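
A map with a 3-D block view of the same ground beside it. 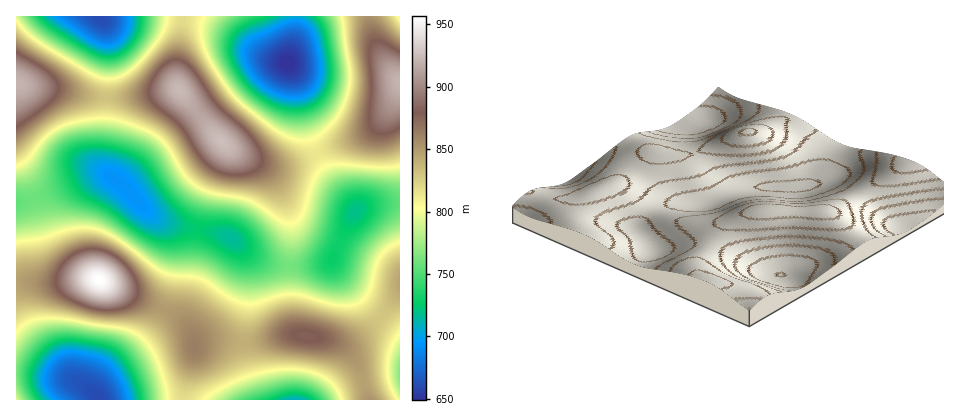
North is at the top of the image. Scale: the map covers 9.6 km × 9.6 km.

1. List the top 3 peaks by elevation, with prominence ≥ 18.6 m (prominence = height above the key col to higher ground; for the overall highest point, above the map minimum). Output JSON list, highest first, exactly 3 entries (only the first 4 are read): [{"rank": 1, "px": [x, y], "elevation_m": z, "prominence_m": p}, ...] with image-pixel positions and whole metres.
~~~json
[{"rank": 1, "px": [100, 280], "elevation_m": 957, "prominence_m": 308}, {"rank": 2, "px": [222, 142], "elevation_m": 926, "prominence_m": 164}, {"rank": 3, "px": [306, 336], "elevation_m": 882, "prominence_m": 41}]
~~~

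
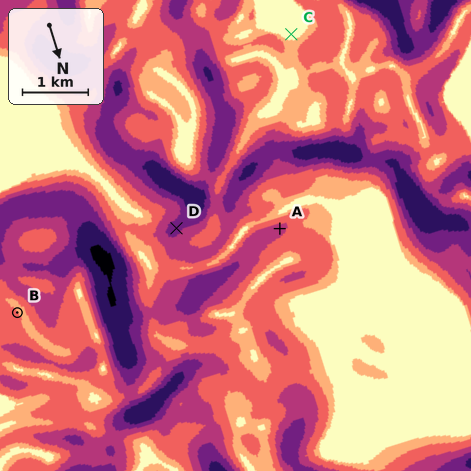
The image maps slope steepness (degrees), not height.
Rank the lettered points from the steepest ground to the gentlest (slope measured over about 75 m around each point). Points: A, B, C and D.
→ D A B C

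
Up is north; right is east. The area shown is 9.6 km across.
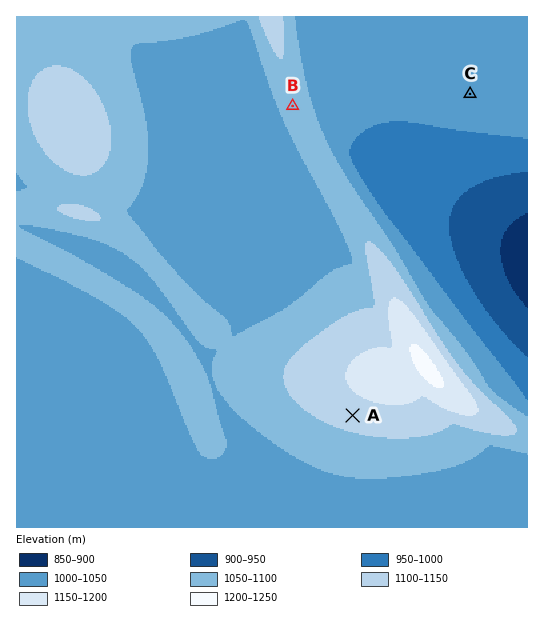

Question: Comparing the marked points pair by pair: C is lower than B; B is lower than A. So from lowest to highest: C B A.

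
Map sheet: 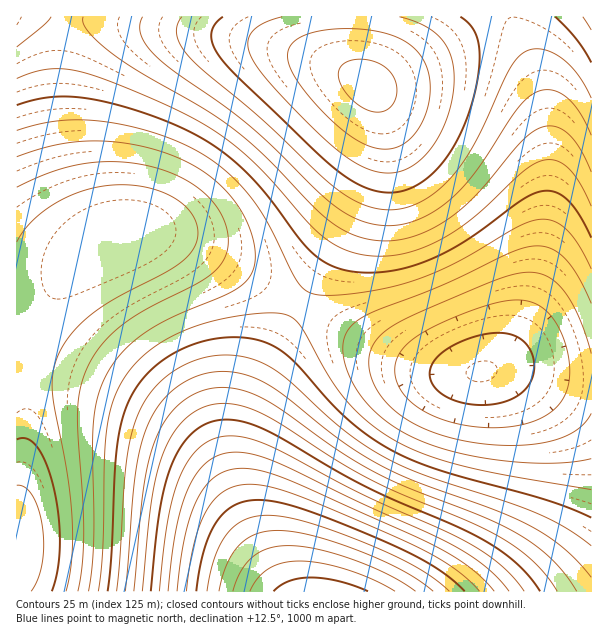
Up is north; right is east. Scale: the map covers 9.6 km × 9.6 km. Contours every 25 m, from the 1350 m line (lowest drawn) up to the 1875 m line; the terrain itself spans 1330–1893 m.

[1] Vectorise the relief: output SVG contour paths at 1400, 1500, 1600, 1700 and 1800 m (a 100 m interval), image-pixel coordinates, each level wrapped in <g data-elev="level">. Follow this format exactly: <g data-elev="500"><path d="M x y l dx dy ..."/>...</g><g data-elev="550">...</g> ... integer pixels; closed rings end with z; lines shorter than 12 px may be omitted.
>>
<g data-elev="1400"><path d="M471 426l-19-4-17-5-15-8-12-10-8-10-5-12 0-12 4-11 10-12 15-10 23-12 29-11 21-6 16-3 14 1 12 4 9 7 7 10 6 11 6 15 2 14 1 13-2 12-4 11-6 7-8 8-20 10-27 4z"/><path d="M17 242l6-11 9-10 24-18 27-12 30-6 30 2 15 3 12 5 11 8 8 7 6 9 3 9-2 15-4 8-6 7-17 12-52 27-25 17-21 21-9 12-5 12-4 16 0 20 15 81 4 48-1 37-5 30"/></g><g data-elev="1500"><path d="M591 518l-41-17-103-28-45-17-27-16-25-18-20-20-34-39-18-15-14-6-13-4-17-1-18 2-28 7-26 15-20 19-14 24-7 21-5 27-5 102-3 37"/><path d="M17 105l18-5 16-3 18 0 18 1 24 5 27 8 27 10 24 10 30 18 28 24 19 21 33 44 15 16 15 10 16 6 20 3 21-1 21-4 21-8 19-9 19-11 59-42 18-7 12 1 12 8 12 15 12 23"/></g><g data-elev="1600"><path d="M557 591l-10-15-14-15-16-13-19-12-28-14-68-28-33-15-29-17-58-37-21-12-19-7-18-3-18 3-17 9-13 15-11 19-8 22-5 27-10 93"/><path d="M182 17l-5 10 0 11 6 12 11 12 67 57 72 67 23 15 21 8 18 1 18-5 18-10 18-15 13-16 13-21 35-75 8-10 7-6 8-3 9 0 9 3 10 6 17 16 13 24"/></g><g data-elev="1700"><path d="M494 591l-12-13-15-13-18-11-22-12-140-63-26-8-19-3-14 2-12 6-9 9-9 12-7 18-6 21-8 55"/><path d="M371 111l7 1 6-1 9-7 4-12-3-14-7-9-12-7-15-3-13 3-6 4-2 5 0 7 2 8 13 16 9 6z"/></g><g data-elev="1800"><path d="M433 591l-29-20-44-20-48-15-18-4-16-2-12 1-11 3-9 5-7 7-12 18-8 27"/></g>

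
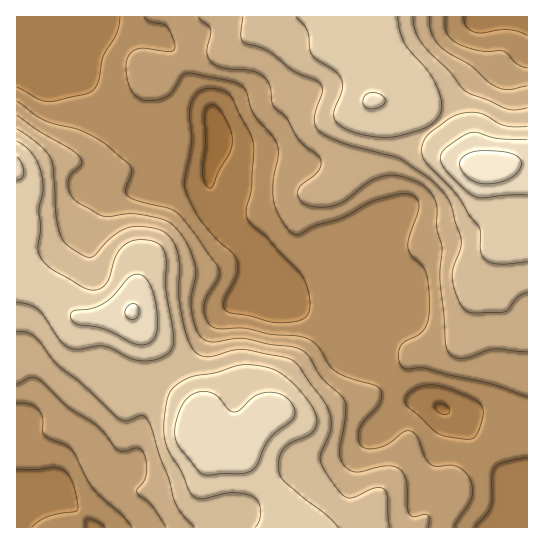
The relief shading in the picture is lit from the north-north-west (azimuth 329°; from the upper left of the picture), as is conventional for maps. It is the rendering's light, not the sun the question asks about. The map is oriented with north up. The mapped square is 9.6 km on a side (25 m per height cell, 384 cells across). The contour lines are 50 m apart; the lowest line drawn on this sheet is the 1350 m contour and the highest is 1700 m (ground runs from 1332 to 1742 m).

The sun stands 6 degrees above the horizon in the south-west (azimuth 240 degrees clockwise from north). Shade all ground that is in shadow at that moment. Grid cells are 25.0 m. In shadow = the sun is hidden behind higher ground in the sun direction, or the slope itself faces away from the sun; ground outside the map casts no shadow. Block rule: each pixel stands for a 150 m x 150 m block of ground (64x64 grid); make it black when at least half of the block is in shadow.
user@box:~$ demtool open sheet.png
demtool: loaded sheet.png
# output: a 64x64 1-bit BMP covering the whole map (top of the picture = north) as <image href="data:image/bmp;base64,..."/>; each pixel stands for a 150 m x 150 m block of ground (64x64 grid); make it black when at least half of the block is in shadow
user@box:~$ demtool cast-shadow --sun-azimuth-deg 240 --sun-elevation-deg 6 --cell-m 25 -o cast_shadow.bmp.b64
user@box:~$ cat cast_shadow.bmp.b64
<image width="64" height="64" href="data:image/bmp;base64,Qk0+AgAAAAAAAD4AAAAoAAAAQAAAAEAAAAABAAEAAAAAAAACAAATCwAAEwsAAAIAAAAAAAAA////AAAAAAAAAAAAA4cAAAAAAAAHw4AAAAAAAB/DwAAAAAAAH8PAGAAAAAA8AcA8AAAAAACB4HwAAAAAAcHgeAAAAAAD4PBgAAAAAYPwAAAAAAAAAfAAAAAAAAAB+DAAAAAAAAH4OAAAAAAAA/g+AAAAAAAH+H4AAAAAAB/wfgAAAAAAP/B8AAAAAAB/+AAAAAAAAH/8AAAAAAAA//4AAAAAAAD//gAAAAAAA//+AAAAAAMH//wAAAAAD4///AAAAAAf3//4AAAAAD///+AAAAAAf///gAAAAAD///wAAAAAAP//8AAAAAAA//+AAAAAAYD//4AAAAABwP//gAAAAAGAf/+AAAAAAAA//4AAAAAYAD//AAAAABgAP/8AAAAAGAB//wAAAAAYAP//AAAAADwB//4AAAAAHgH//AAAAAAfA//8AAAAAB+D//wAAAAAH8H/+AAAAAAfwAf4AAAAAD+AB+AAAAAAf4AHAAAAAAD/gA8AAAAAAP/YD4AAAAAM//gHgAAAAB7/+AfAAAAAP//8B8AAAAA///wHwAAAAD///AfAAAAAP//4B4AAAAA///gDAAAAAH//wAAAAAAP/v4AAAAAAB/+AAAAAAAAH/wAAAAAAAA/+AAAAAAAAH/4AAAAAAAA//gAAAAAAAD//wAAAAAAAf//AAAAAAAB//8AAAAAAAH//w=="/>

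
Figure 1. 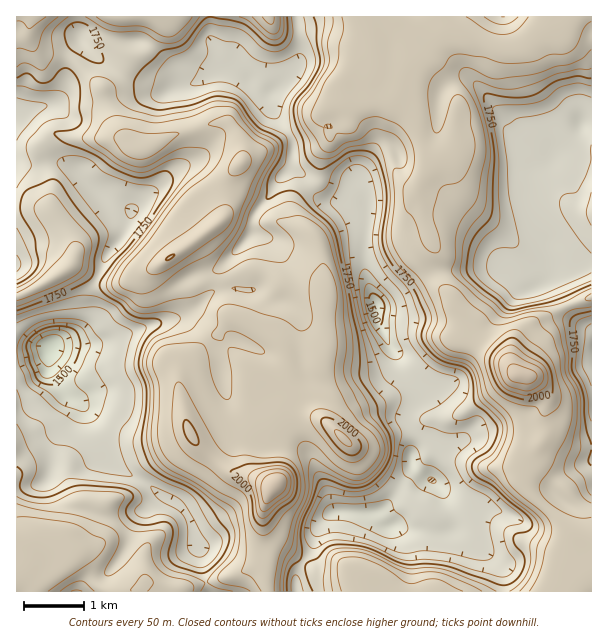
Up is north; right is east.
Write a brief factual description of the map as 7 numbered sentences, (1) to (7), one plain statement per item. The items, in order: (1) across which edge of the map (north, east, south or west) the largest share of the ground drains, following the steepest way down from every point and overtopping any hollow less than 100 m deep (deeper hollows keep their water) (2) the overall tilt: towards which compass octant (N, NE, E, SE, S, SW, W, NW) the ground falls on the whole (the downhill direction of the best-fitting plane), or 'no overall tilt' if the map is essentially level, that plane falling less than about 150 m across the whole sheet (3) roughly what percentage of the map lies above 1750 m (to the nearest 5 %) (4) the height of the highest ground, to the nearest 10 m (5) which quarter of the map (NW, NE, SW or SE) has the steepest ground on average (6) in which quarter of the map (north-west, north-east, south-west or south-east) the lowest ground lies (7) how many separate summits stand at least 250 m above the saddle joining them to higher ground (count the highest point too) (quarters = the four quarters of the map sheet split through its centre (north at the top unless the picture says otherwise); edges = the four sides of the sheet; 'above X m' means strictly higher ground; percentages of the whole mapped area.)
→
(1) Most of the ground drains across the northern edge.
(2) No overall tilt - high and low ground are spread across the sheet.
(3) Ground above 1750 m makes up about 60 % of the sheet.
(4) About 2200 m is the highest elevation on the sheet.
(5) The south-east quarter is the steepest part of the map.
(6) The lowest point lies in the south-west quarter of the map.
(7) 2 summits rise at least 250 m above their surroundings.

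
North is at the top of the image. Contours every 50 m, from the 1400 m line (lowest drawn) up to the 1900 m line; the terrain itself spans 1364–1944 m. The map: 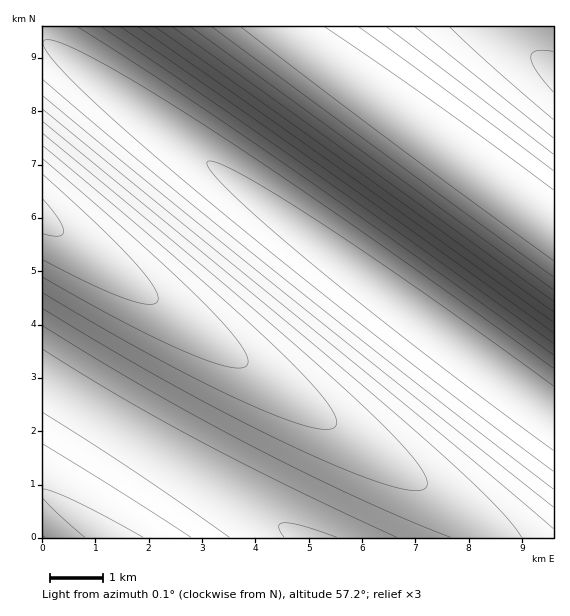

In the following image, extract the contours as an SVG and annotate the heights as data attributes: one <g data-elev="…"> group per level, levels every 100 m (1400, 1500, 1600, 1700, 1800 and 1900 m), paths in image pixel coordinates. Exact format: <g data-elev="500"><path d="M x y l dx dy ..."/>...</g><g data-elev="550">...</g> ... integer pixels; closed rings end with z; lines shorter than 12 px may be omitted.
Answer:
<g data-elev="1400"><path d="M553 450l-129-97-112-89-79-69-20-22-6-10 1-2 5 0 22 10 73 44 111 74 134 97"/></g><g data-elev="1500"><path d="M553 489l-142-110-147-116-123-100-98-84"/><path d="M77 27l90 57 106 72 280 199"/></g><g data-elev="1600"><path d="M229 537l-94-65-92-60"/><path d="M553 529l-129-109-381-311"/><path d="M43 349l77 48 79 43 92 47 106 50"/><path d="M120 27l181 125 252 180"/></g><g data-elev="1700"><path d="M143 537l-65-34-21-10-14-4"/><path d="M43 498l14 15 28 24"/><path d="M43 308l69 42 65 37 64 34 58 28 52 23 38 14 26 5 8-1 4-3 0-6-2-6-13-19-25-27-37-36-115-100-192-160"/><path d="M553 120l-62-55-42-38"/><path d="M155 27l398 285"/></g><g data-elev="1800"><path d="M43 277l80 45 65 31 25 10 18 4 12 1 5-4-1-8-8-13-15-19-22-23-64-60-95-82"/><path d="M553 154l-167-127"/><path d="M190 27l363 263"/></g><g data-elev="1900"><path d="M43 234l16 2 3-1 2-4-6-12-15-20"/><path d="M553 190l-119-87-110-76"/><path d="M241 27l153 117 159 116"/></g>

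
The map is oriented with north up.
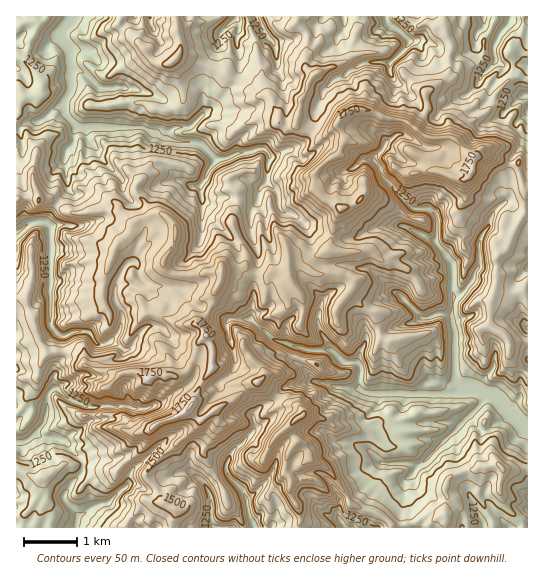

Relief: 1090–1860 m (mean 1390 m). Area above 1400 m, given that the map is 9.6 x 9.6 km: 41.1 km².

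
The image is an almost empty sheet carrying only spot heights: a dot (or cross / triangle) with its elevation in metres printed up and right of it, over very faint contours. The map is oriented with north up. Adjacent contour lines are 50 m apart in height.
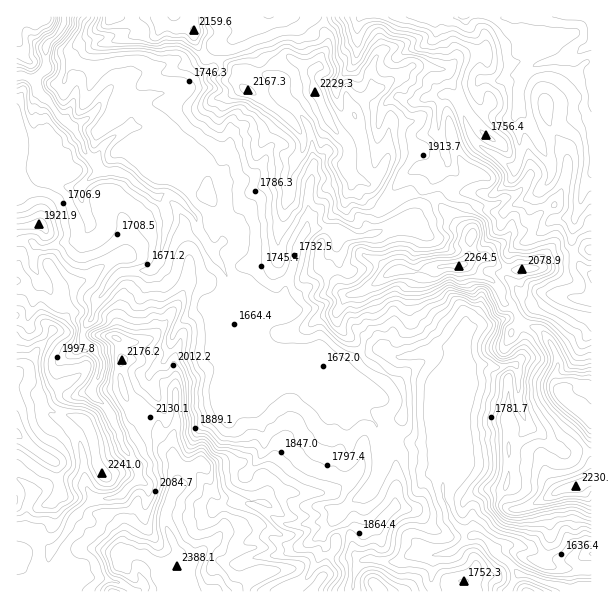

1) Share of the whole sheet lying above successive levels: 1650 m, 84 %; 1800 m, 53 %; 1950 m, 34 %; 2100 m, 16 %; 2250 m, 4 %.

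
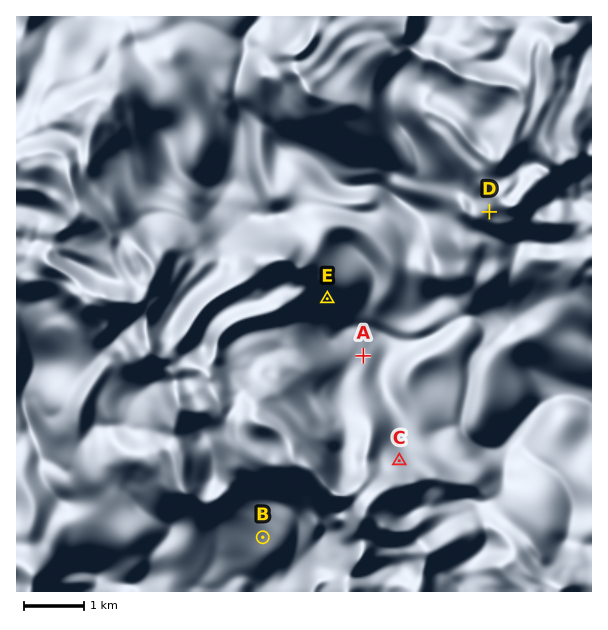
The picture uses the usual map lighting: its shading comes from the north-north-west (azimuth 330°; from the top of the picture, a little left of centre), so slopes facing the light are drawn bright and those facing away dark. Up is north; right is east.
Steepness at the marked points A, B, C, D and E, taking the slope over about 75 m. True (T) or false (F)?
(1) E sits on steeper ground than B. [T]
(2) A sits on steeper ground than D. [F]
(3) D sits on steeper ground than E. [F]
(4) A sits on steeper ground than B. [F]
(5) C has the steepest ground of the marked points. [T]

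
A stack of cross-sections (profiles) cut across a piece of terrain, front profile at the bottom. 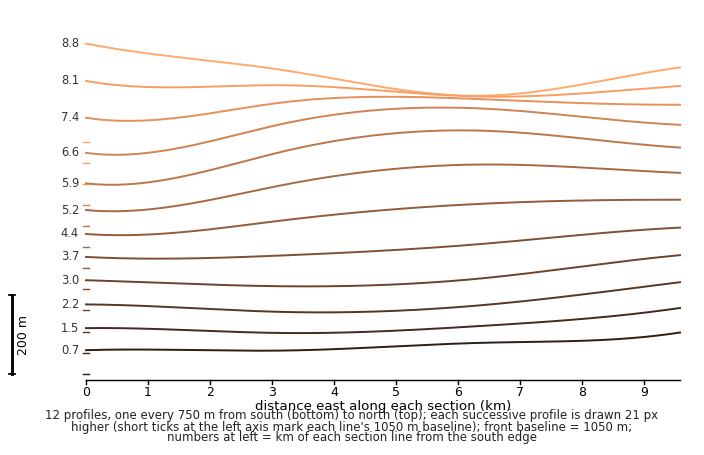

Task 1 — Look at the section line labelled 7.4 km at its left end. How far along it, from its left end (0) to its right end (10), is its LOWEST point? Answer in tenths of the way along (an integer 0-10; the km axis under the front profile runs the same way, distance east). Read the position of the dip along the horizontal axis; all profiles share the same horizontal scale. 1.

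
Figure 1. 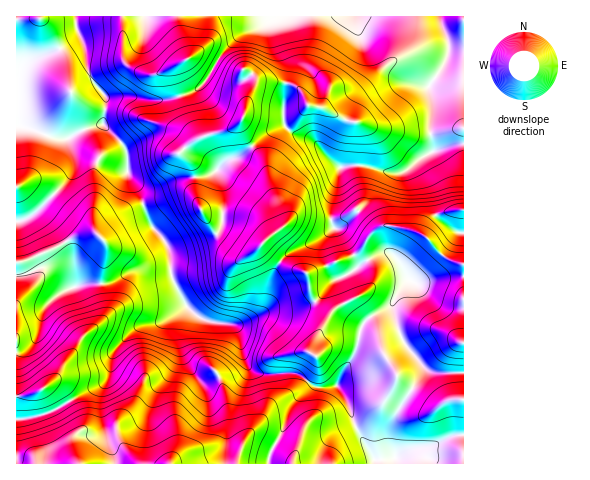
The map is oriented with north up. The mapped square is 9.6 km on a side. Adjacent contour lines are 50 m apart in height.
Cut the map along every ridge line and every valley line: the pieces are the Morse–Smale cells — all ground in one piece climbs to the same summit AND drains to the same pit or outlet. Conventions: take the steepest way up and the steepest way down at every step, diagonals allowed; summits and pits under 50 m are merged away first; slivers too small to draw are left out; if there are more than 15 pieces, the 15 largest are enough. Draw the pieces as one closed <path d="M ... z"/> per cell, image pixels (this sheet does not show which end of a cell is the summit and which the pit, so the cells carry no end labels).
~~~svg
<path d="M463 16l-182 0-4 4 1 18 10 24-2 20 13 6 9 16-19 26 8 5 17 6 12 14 14 12-9 37 1 16 12-3 11-7 3 1 4-4 4-7 4-27 2-4 27 5 8-4 13-12-2 7 12 21 5 27 4 1 25-5z"/><path d="M187 306l-25 16-17 2-14 8-17 19-5 25-7 9-19 8-34 20-32 7-1 43 251 1 3-11 11-18 9-28 5-7 17-15-18-12-32 1-10-3-7-11-5-23-6-12-28-5-11-5z"/><path d="M103 124l-19 5-17 10 7 19 0 9-4 11-35 35-11 7-8 2 1 130 7-1 8-7 5-7 8-30 18-16 25-8 21 0 25-13 35-1-1-22 7 2 18-4 22-10 6-7 3-40-8-17-15 6-22 1-24 11-9 0-17-13-2-4 0-19-4-8z"/><path d="M358 211l-15 15-6 3 20 30 1 7 20-12 12-1 8 6 12 21-7 6-14 22-15 7-12 10-6 28-19 32 10 17 7 22 8 16 13 19 20-1 1 6 67 0 0-29-11 1-21 10-19 3-16 8-8-15 0-9 11-24 17-26 8-16 3 4 8 2 29-1 0-138-10-3-17-15-3 0-6 7-4 12-24-8-25 0z"/><path d="M336 228l-3 0-17 13-29 13-7 8-6 10-11 39-19 12-12 2 6 5 7 30 7 11 10 3 32-1 21 14 21-1 20-33 6-28 12-10 15-7 14-22 7-6-12-21-8-6-12 1-20 13-6-16z"/><path d="M285 126l-16 7-26 21-18 8-8 9 7 17-1 36-3 6-5 5-22 10-18 4-6 0 3 30 12 23 11 13 11 5 19 4 16 0 19-10 6-8 3-21 11-23 11-10 25-11 18-13-4-8-12 0-12-3-12 0-8 8-2-1-14-38-2-17 13-30 7-9z"/><path d="M171 268l-7 2-30 0-25 13-27 1-14 5-12 7-13 16-3 15-8 17-8 7-8 2 0 66 12-1 21-5 34-20 19-8 7-9 5-25 17-19 14-8 17-2 23-13 1-4-14-26z"/><path d="M277 81l-21 2-8 15-3 17-9 11-34 11-3-1-8-10-11-30-14 4-18 0-15-4-27 0-2 29 22 25 1 22 2 4 17 13 9 0 24-11 28-2 8-4 10-10 18-8 26-21 17-8-3-7 3-35z"/><path d="M75 16l-59 1 0 107 46 16 7-2 15-9 19-5 3-18-1-11-12-13-5-9-3-25-8-19z"/><path d="M176 16l-100 1 1 12 8 19 3 25 5 9 12 14 28 0 15 4 18 0 13-4-5-26 2-5 12-6 0-4-7-19z"/><path d="M280 16l-4 0-16 10-19 9-17 17-19 30-10 9-14 5 5 21 14 20 23-5 13-6 9-11 3-17 9-16 28 0 2-1 1-19-7-16-5-21z"/><path d="M337 386l-26 0-16 14-7 13-7 22-11 18-1 11 106-1 0-3-21-36-7-22z"/><path d="M288 129l-7 10-13 30 2 17 14 38 2 1 8-8 36 3 1-16 9-37-12-10-14-16-17-6z"/><path d="M424 367l-8 16-17 26-10 19-1 14 8 15 13-7 22-4 21-10 12-2 0-60-29-1-8-2z"/><path d="M19 124l-3 1 1 96 7-1 11-7 30-30 9-16-1-14-6-15-12 0z"/>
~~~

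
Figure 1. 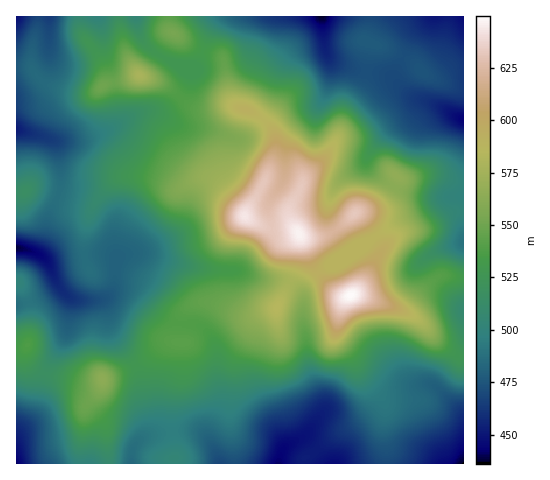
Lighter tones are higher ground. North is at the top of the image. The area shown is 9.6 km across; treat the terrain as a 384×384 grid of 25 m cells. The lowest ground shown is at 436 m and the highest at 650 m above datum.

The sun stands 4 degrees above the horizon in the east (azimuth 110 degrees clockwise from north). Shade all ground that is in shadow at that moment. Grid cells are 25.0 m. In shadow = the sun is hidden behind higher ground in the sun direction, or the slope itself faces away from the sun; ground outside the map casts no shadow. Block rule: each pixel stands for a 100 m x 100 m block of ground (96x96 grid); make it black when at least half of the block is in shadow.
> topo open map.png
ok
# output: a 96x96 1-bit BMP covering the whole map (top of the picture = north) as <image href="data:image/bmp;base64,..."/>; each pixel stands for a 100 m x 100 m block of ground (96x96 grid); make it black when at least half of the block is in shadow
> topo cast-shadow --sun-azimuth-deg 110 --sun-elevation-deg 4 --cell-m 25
<image width="96" height="96" href="data:image/bmp;base64,Qk2+BAAAAAAAAD4AAAAoAAAAYAAAAGAAAAABAAEAAAAAAIAEAAATCwAAEwsAAAIAAAAAAAAA////AAAAAAAAAAAAAAAAAAAAAAAAAAAAAAAAAAAAAAAAAAAAAAAAAAAAAAAAAAAAAAAAAAAAAAAAAAAAAAAAAAAAAAAAAAAAAAAAAAAAAAAAMAAAAAAAAAAAAAAAcAAAAAAAAAAAAAAA8AAAAAAAAAAAAAAB8AAAAAAAAAAAAAAD+AAAAAAAAAAAAAAD+AAAAAAAAAAAAAAD8AAAAAAAAAAAAAAB8AAAAAAAAAAAAAAA4AAAAAAAAAAAAAAAAAAAAAAAAAAAAAAAAAAAAAAAAAAAAAAAAAAAAAAAAAAAAAAAAAAAAAAAAAAAAAAAAAAAAAAAAAAAAAAAA4AAAAAAAAAAAAAAAwAAAAAAAAAAAAAAAAAAAAAAAAAAAAAACAAAAAAAAAAAAAAADAAAAAAAAIAAAAAAAAAAAAAAAcAAAAAAAAHAAAAAAeAAAAAAAAPAAAAAA+AAAAAAAAPgAAAAA/AAAAAAAAPgAAAAB/AAAAAAAAPgAAAAB/AAAAAAAAPgAAAAB/AAAAAAAAHgAAAAB/AAAAAAAAAAAAAAD/AAAAAAAAAOAAAAD/AAAAAAAAAPAAAAD/gAAAAAAAAHgAAAD/gAAAAAAAAAAAAAD/4AAAAAAAAAAAAAD/8AAAAAAAAAAAAAB/8AAAAAAAAAAAAAAD+AAAAAAAAAAAAAAB+AAAAAQAAAAAAAAAOAAAAAQAAAAAAYAAAAAAAAAAAAAAA8AAAAAAAAAAAAAAB8AAAAAAAAAAAAAAB8AAAAAAAAAAAAAAAAAAAAAAAAAAAAAPAAAAAAAAAAAAAAAfgAAAAAAAAAAAAAA/gAAAAAAAAAAAAAB/wAAAAAAAAAAAAAB/4AABwAAAAAAAAAD/4AAD4AAAAAAAAAD/8AAD4AAAAAAAAAD/8AAD8AAAAAAAAAD/+AAD8AAAAAAAAAD//AAD8AAAAAAAAAA//gAB8AAAAAAAAAAP/gAAAAAAAAAAAAAD/wAAAAAAAAAAAAAB/wAAAAAAAAAAAAAA/4AAAAAAAAAAAAAA/4AAAMAAAAAAAAAA/4AAAeAAAAAAAAAAf8AAAeAAAAAAAAAAf8AAAAAAAAAAAAAAP8AAAAAAAAAAAAAAP+AOAAAAAAAAAAAAH8AOAAAAAAAAAAAAB8AfAAAAAAAAAAAAAAAfAAAAAAAAAAAAAAAfgAAAAAAAAAAAAAAfgAAAAAAAAAAAAAAfgAAAAAAAAAAAAAAfgAAAAAAAAAAHAAAPgAAAAAAAAAAPAAAHgAAAAADgAAAfAAAAAAAAAAPwAAAfAAAAAAAAAAP4AAAfAAAAAAAAAAf4AAAfAAAAAAAAAAf8AAAGAAAAAAAAAA/8OAAAAAAAAAAAAA/4eAAAAAAAAAAAAAfw8AAAAAAAAAAAAAPg8AAAAAAAAAAAAAAA4AAAAAAAAAAAAACAwAAAAAAAAAAAAAOAwAAAAAAAAAAAAAeAwAAAAAAAAAAAAA+AwAAAAAAAAAAAAB+AgcAAAAAAAAAABB+AA8AAAAAAAAAABj8AA8AAAAAAAAAAAD8AB8AAAAAAAAAAA="/>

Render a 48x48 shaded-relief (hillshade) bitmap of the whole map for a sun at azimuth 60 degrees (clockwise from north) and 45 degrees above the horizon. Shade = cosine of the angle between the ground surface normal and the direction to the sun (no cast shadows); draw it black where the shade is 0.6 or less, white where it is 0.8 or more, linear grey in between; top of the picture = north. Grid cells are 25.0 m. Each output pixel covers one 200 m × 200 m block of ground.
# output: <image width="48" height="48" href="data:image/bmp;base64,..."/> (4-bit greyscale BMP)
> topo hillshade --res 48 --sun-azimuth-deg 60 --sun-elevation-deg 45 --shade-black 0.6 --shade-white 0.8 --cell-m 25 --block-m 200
<image width="48" height="48" href="data:image/bmp;base64,Qk32BAAAAAAAAHYAAAAoAAAAMAAAADAAAAABAAQAAAAAAIAEAAATCwAAEwsAABAAAAAAAAAAAAAAABEREQAiIiIAMzMzAERERABVVVUAZmZmAHd3dwCIiIgAmZmZAKqqqgC7u7sAzMzMAN3d3QDu7u4A////AFVmVWdnmod4iaqoeImZh4iIdmZ3iZmYiVVmVWdnqod4iaqYeJmph4iId2Z3iZmIiWZmVFZ3qpiIiaqHeJqpiIh3d2Z3iIiIiWZmQ0Z4qph4iZmHeJqpiIh3d2ZniIiIiWZlMkeJqph3iIh3eJmYeIiHdmZ3iIiImWVVMleJqph3eId3eJmIiIiHZVZ4iIiJmVVVNGeImph3d3d3eIiHeIiHVFZ4iIiZmFZlRWd4qph3d3iId4h3d4h2Q1eImYmYdmZ2ZmZouph3d4iId3d2d4hlNGiJmYiGVHeId2Z6y5h3d4iHd3dmeIdURXiZmIdkRHiZiHebypd3d4iHd3ZmeIYzVomZh3ZEVoiqqYmruYd3d4iIdmZmeIUzZ5mYdlQ1eIm8uYmql2Z3iImXZmZmeZUjeZmHZTJHmorNuYiZhmZ4iImHZmdmipUjeqh2UyN7y5rMuYiZhlZ4iIiGZndmmpUiaZdkMzaty5q7qYiZhmZ3iIh2Z3ZnmoQRWHVERXrey4mrupiId2d3d4d3d3ZnmoQRV3ZmirzduomruYd3d3d3d3iIiHd4moQSV4mrzdzLqYm8p2Z3d3d3d4iIiId3iXQkaKvN7cqpmKvLhVZ4h3d3d4iJmIdmd2VXiKvO7LmZiM3aZWeJiIh3d4iIiHVEVlaJiJrN3KmJqsy4VWiZiIh3dmZmdlISRFeJiImry6mavKl1RXiIiIh2ZVVVVTACRVeYiIiKu6mau2VVVniIiId2VVVDMyAUZnmZiIiJqqmqqkVmZmeIh3dlVVUxIiNXZoqpiIiJmqq7qmd3dmeJh3ZVVVQhE0eIeKu5d3iaqrzMuniId2eJh2VEVVQyJHmYeazJZoq7q83cqYiYd3eIdlREVmVERomYiavJZpvMu83KmYmZh3d3dlRFZ3ZWZniYiJvKeKzcu8y5mImql3dnZmVWd3d3d2eJiJvLmbzKmbupiJmql3Zmd3Z3d3d4h1V5l4vLqruXibu6mZmql3d3d3d3d3eIh1V5mJvLu7l3nMy6qpqql3d3iId3iHiIiGVpmau7u7l5zdy7upqql3d3iId3iIiImHZomsyqu7qr3cuqu5mYd2Z3d3d3iIiIiHVYq9yYq8zMzLqqq4d3ZmZ3d3d4iId3dmVYveyHnN7cuqmaq2ZmZmZnd3d4h3dlVVV6zdyXne7bqZmaqmZ3ZlVWd3d3d3dURXirzdyYre26qZmqmGd3ZURWdmZmZ4dUaJvMzMuorNypmZmYd2Z3ZURndlVmeIdmerzLu7y6q7qZmYh3d2Z4dlRodUV5mph3i8zLqrzKqqmYiHd4iWeIh1VodVi8uph3m8u6qr3amYiIiHiJmXiZhlRodXvcqIh3m7qqqr3KiIiIiIiZmXiYdUR4Zq3Jd3d3q7qqqry4d3iIiImZmXiYZDWIaLuGZ4mJvLq7qrunZniImZmZmXiYU0ioeblVaKqqzLu7qrunZ4iZmZmZmWeYVGmoeqdWisy7y7u6qrunZ4iZmZmZmWeIVHqXeqdXm8zMu6uqqruXd4iZmZmZmQ=="/>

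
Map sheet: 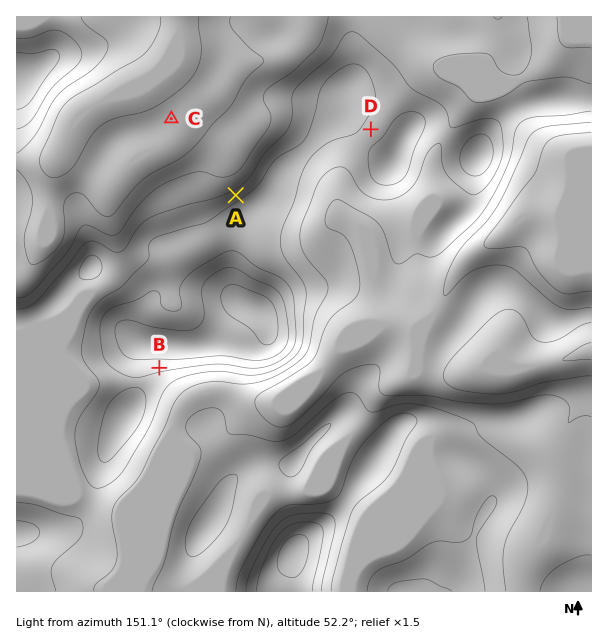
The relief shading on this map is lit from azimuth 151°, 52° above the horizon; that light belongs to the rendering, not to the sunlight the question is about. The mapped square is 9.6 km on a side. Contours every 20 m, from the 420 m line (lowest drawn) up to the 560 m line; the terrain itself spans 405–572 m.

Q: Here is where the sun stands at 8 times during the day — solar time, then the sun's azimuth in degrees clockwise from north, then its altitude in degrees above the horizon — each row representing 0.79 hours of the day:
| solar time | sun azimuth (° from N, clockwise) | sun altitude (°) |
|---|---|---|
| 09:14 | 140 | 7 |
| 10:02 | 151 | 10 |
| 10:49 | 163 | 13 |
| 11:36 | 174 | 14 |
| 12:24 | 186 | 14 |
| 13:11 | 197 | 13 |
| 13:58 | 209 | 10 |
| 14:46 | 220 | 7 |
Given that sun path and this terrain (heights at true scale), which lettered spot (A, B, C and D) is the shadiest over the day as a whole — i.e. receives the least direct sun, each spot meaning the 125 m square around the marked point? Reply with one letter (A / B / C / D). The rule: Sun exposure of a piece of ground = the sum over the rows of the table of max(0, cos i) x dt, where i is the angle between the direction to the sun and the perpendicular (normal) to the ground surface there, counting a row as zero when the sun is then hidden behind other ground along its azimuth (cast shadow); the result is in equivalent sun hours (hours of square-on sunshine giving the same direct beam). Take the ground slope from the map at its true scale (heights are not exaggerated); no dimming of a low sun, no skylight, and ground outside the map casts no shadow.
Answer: A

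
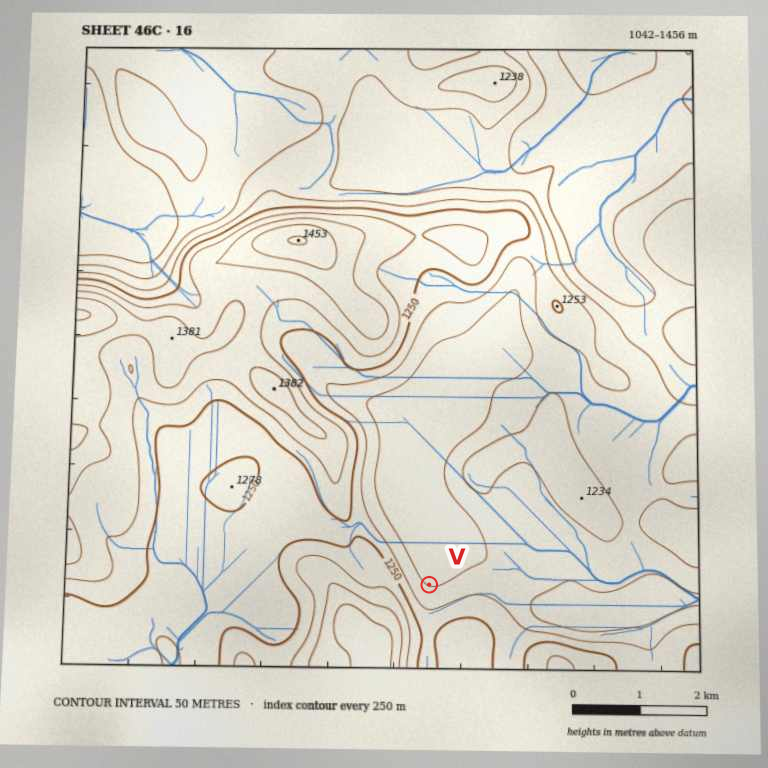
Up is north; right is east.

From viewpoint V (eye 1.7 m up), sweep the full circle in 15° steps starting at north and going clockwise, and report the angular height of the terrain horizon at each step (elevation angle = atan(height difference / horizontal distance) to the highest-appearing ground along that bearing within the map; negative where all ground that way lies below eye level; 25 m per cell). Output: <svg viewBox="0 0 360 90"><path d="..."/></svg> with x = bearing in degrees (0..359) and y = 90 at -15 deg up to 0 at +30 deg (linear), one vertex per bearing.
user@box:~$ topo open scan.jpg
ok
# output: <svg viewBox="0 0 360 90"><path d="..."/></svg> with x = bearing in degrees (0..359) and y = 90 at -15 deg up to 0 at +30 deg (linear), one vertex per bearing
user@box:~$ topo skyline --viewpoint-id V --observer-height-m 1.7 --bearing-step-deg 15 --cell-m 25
<svg viewBox="0 0 360 90"><path d="M0 57l15 0 15-1 15 1 15-1 15 0 15-1 15-4 15-4 15-3 15-2 15 1 15 1 15-3 15-9 15-4 15 0 15 2 15 4 15 6 15 6 15 6 15 1 15 1"/></svg>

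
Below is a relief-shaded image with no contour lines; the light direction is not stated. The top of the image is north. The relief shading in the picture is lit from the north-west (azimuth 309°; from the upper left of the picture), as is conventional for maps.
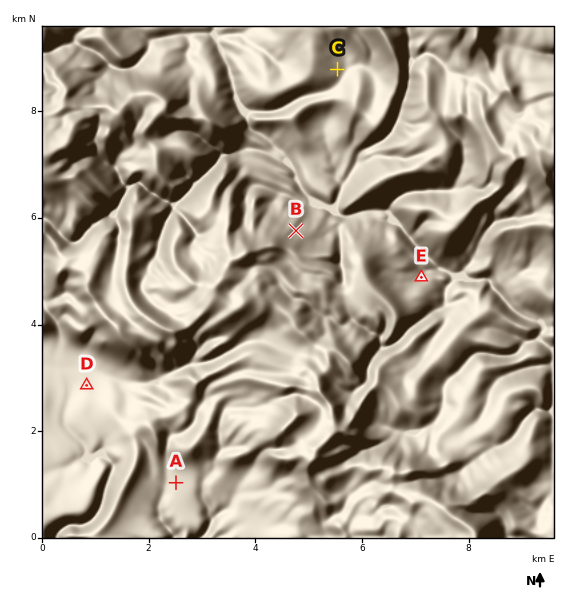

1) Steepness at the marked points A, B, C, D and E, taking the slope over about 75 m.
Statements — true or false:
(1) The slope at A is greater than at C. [false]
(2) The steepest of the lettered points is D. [false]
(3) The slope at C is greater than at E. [false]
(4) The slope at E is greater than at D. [true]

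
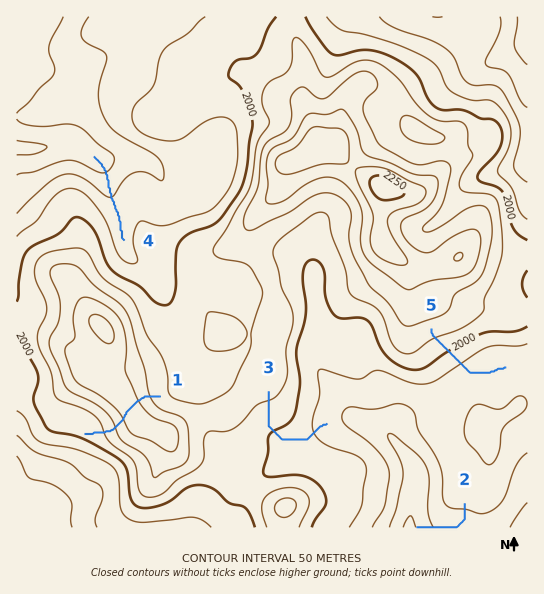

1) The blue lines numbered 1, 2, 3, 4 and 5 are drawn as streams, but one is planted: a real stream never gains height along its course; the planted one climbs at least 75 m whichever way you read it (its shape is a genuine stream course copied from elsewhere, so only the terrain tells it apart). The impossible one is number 1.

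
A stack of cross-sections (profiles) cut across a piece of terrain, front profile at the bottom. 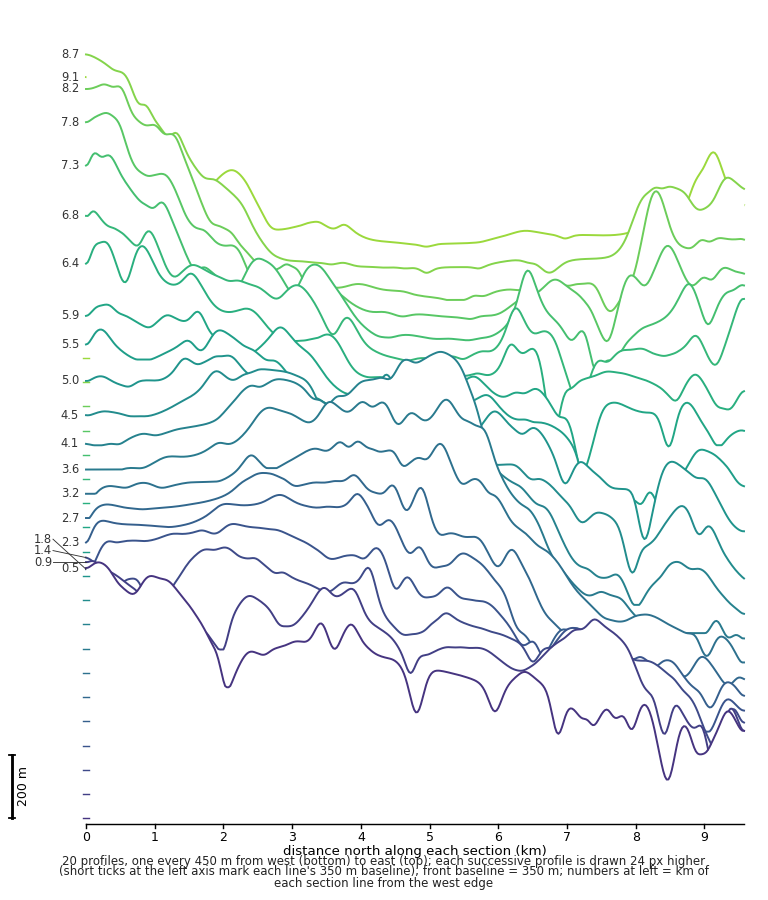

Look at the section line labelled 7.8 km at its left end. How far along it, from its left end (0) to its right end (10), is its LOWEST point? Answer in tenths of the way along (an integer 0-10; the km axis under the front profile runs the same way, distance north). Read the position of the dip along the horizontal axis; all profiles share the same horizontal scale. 8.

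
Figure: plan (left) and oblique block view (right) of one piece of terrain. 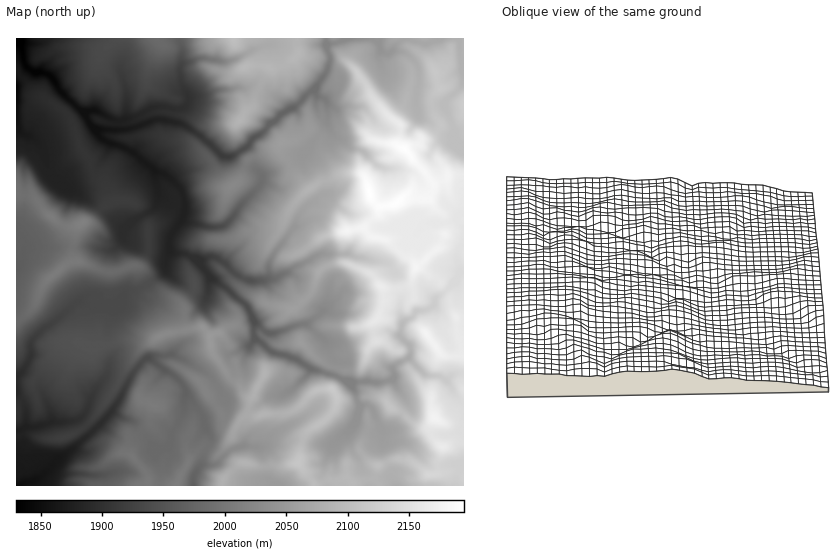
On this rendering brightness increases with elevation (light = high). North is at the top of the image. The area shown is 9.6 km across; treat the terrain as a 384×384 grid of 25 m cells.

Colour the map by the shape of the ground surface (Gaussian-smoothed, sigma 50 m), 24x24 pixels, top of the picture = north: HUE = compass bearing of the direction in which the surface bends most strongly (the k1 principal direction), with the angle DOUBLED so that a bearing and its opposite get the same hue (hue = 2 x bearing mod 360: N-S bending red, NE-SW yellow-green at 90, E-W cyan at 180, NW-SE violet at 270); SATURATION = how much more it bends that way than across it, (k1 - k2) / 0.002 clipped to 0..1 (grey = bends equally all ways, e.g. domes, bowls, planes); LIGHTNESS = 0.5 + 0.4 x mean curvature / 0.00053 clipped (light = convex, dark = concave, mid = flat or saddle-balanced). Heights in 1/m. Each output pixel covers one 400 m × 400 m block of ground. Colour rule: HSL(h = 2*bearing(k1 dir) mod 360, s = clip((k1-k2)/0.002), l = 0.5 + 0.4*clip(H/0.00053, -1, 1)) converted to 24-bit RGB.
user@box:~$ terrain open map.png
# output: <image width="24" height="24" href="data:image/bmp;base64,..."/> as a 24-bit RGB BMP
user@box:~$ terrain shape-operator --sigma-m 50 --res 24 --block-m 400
<image width="24" height="24" href="data:image/bmp;base64,Qk32BgAAAAAAADYAAAAoAAAAGAAAABgAAAABABgAAAAAAMAGAAATCwAAEwsAAAAAAAAAAAAAXpddW4B0Slmr2cRgxGY7R41ku5ZdcHugxI2NFDdio9ff0YqjfHVYgVeFbkhEfs14aW6tqnOUgV2SpqpxVUlvu6dSpMFYa5GYgXp0eGdRGkkjrbNJxWuvrInAh7+deGZtXG10xmyvH4kdOsoiupndaU2bmo7BvsucRWt9u2yFSVy3Z1u/kIvTgT2xum9FT4BUel6urKPbzLrmFJ6JUZa4t4h9l3J9g4pzZ3mDhpttLjJc7LKiQ2YxVXZaWot90YVyQ1UyPWZNr4RxYHFtY0c5iThbjtSKk1ykkK0+VH43cW49vj5LEYA5r2lAp2FIlpJzWoZ7nXV5TGKNOJfOzYvGfIDKPricMZE96rnYS5NtQauFijNhQquKMkHH3+O9Xl+asVB1qWCUiJaQYJSbyYOUBjRK6tnRlZqpaHeTbjdiisGRLClH4uKQMG00ODmK6KPOM2Iy1/TeRw6SrePpWky9Tyhky9mfgFaGWWeygWuMkpKDjnJzSHJkSyy+q+ZSZp6ijTJoetSziUl6ZLuNwUiixmpzSpRbFrmMwMn8TwAIRVwGbo8RQRI1f+S1uGgxkkFVLYFqq42Jf4d/ioGMb2+TlmOJCo4NjjIaROi1hzg6eLVier+YM1yh1vX15gJ0NgALgNYMSly1+brRN6eFBH4qpAxUzsiaX5qnMZCHj7SIiIeRhYmOj4GZYWWQzH7FhIvcMGQ/THSBxsuPjb1LBi0NjgAL0GjzxOnhc05tVi1IsNtQm57gjH71JRNnl9iagF2Iuo6DJlg3mJVuhnt+hXV6ZXiBcY6Yo4i1t5LPnsjoemzw0ZK9AhvE2UoFKH4HfH4Wn3vCY2jqyr71zqRqCSxS2PProVqgmmxot3uleqOwSXBifoNsgn52bHduX3lienVjoap3OM4uQBdA0fCmMwAprebMwKXQoI3ENl4+KVM7iI05z7CVt0y9HLAXNTp6lK58X2V+1aKiT2ZbW2pYdmtRYHFMWXlPesWzUIvSzFRGGEtrtAACcfrlpTpWuYeWuGyUVHOMRz9kamI1u96teFutqYt0TpyJW5NsYnh5pnas2J/PbICwp8rgxrHk1uTvI5R2ZjFkvd2ZdxO3uCYJx08nOJ4VOFsMNpFH2orQXjblxfbzt4RFOyAt1MeaZo92Z1+DfYx4Z3dniotel8FgSEsqM3U2iEMnoUZML0J8nxw8oqIbQKx9e6CJPYHWwaDm1kziEyYNgYoJVjUUbnE7eL2laZhvuH+gW3iEf3d5dF5kd6GMxJmThdC5Ni9geG+WspuINGRxZKXJ5/8IyGnhinmuromRMp1mWHyKnlfh5NvwibDaeKe+h2+LeYB8e5lriWeccmB3ntjHarbe2N/zzRWFc1JmTJdTpXFhdV6PUCZS6La6BFIpuo17inubzZWjS3xtM1xgzp44kFE7s3hyb4ldbHFbdZhkg2B9ir+5i+m1MxUbOycampFpiJGomqeyZlV8hl6PdUWNgbWD2KSnFUgylYNpm19dzYKkQmZRNVR12betYayovJHCgXysnWaAa5GG2/fUKAsieWlwcHOGh52GfYx4hIl4fExsbT5gUp1+h7aXyqjRvHq9JURKiqt1YJx1r3rAPD+o3/PYW0qkc0lLq31UcnCqgpC5rDgrd1p3iHKHgaGFbp+kqZi2cDVRkWJyb3aQepyNROpnJzMA9XS9kIKnc6VyZHJqY4NrPGBr15wScxcOY6JPe9J+UsSqOzl7hlxcg3B2c3F8nMmbdiyAvCNIhoPIkJWtfpizguFGMgUa8OLRADMP53CSspevcHSRaYyCRClN6pqBlM/ihtai2Lfjci+Rb1FckEmdfHJ3gqGLYC3RyCBZeoQkWHoojqUylnkmUS24d2nD7t3q9NfwADMckOg+ynWsWlCFRDuQueGbhDE1ufPHNwsotWdZk1mViEGxja+oTibfoyAcLG5qgMPAwHR8Q5SGWrdrPE9WOltsusZ90KanyYS7HF4JA8EGaCRXnkeJoGY60/jdYyE+VkhzrKRrXqOcY9OZyYdxXhhZu7qceo2eXVmjnpx8jZp8ek5qXjtRbYUqg8kmdo1AmWdpuIyqcLw9FYOkKiVi3fnSWh9IfmJtYk2MvbeQR5OX6xgTilsnX6iVlJqFmpaJZlp5h293n4V5NlZzH0m3Kv8po6gK2KPYio+pmn+ku5SiCzRkffSZzuZeYEx8gH2gbT+SssSgbVCYczeXrmVnhWKYhJVylIF9gW6MemqPoK6ZZkqgmW7Am4/Qwt/aL4pNeYNghYVvrb2AKghlWdAdv2A/eDJUYoY2aLUyX3Q8rT9X"/>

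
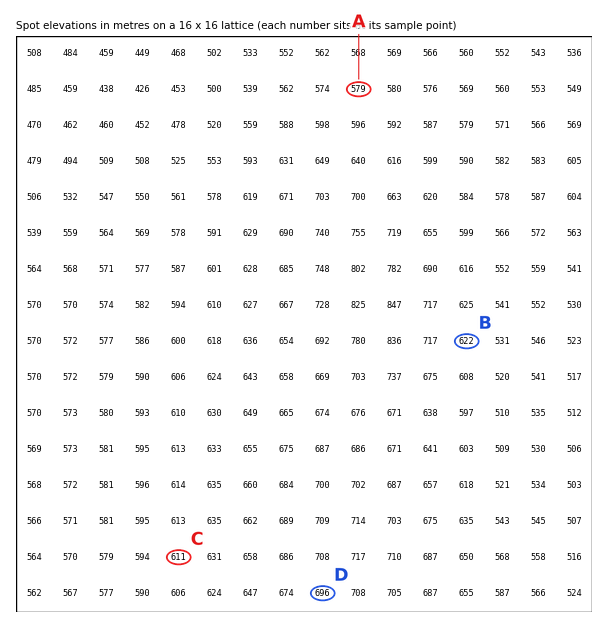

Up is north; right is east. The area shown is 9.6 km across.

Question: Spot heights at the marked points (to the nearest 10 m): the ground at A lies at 580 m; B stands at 620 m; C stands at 610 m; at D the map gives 700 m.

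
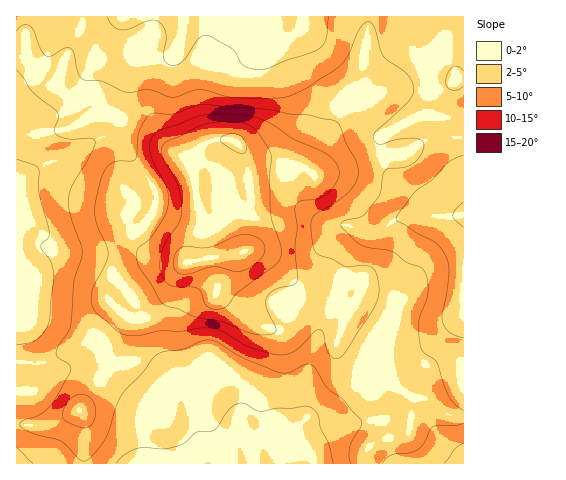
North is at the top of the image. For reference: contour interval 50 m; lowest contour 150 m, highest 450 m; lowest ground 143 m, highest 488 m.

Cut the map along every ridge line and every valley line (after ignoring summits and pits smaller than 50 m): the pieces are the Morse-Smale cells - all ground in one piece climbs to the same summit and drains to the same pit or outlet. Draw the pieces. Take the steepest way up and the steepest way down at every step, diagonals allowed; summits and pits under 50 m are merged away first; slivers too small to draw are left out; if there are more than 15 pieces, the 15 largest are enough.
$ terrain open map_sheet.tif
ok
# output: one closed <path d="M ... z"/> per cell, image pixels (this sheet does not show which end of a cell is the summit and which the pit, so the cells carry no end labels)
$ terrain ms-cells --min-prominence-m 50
<path d="M463 16l-95 1-1 23-7 31-17 27-6 20-25 54-13-6-49-6-15-19-5-1-15 0-7 2-12 10-5 9 11 62-4 28-4 10 44-7 8-4 11 2 10 4 15 13 20 25 39 15 9 1 0 4 7 8 19 12 8 9 2 18 6 17 10 12 11 8 14 2 18 13 11 4 8 0z"/><path d="M252 250l-65 12-10 11-12 28-8 10-19 9-11-3-3 1-22 24-1 11 4 17-4 11 26 15 14 16 2 51 222 1 2-15 7-6 29-8 6-4 4-34-11-7-9-9-7-20-2-18-8-9-19-12-8-11-47-17-26-32-11-7z"/><path d="M26 56l-10 0 1 336 15-2 32-20 14 0 23 10 4-10-4-26 26-28-18-16 29-25 12-7 25-2 18-5 4-4 5-29-11-60 1-11-19-6-25-19-29-13-7-3-21 2-16-17-28-22z"/><path d="M368 16l-351 0-1 39 10 1 21 23 28 22 16 17 21-2 25 10 11 6 21 17 11 6 12 2 16-15 7-2 15 0 5 1 15 19 49 6 13 6 25-54 6-20 17-27 7-31z"/><path d="M101 380l-21 29 5 14-1 40 59 1 0-33-3-21-13-14z"/><path d="M419 398l-6 0-4 33-6 4-29 8-8 10 1 11 97-1 0-45-12-2-25-16z"/><path d="M78 370l-17 1-29 19-15 2-1 32 12 2 21-2 31-14 20-31z"/><path d="M80 410l-31 14-32 0-1 39 67 1 2-41z"/><path d="M185 263l-31 4-11 5-25 19-9 10 22 18 7 1 14-5 13-14 12-28z"/>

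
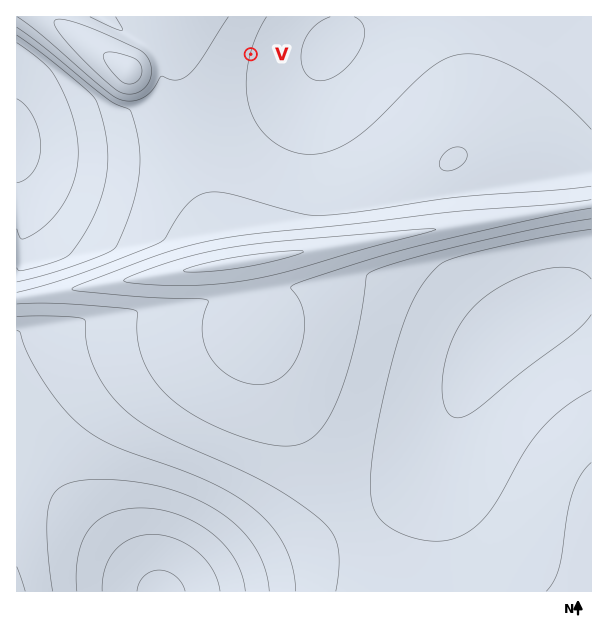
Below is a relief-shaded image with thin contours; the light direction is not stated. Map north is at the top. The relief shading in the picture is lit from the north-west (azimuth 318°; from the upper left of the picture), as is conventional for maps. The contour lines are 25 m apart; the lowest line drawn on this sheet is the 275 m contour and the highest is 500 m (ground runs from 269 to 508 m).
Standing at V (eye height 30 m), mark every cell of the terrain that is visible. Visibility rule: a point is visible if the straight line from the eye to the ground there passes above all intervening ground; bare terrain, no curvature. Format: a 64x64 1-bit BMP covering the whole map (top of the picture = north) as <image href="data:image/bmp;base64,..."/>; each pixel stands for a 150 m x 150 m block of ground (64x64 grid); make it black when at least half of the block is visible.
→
<image width="64" height="64" href="data:image/bmp;base64,Qk0+AgAAAAAAAD4AAAAoAAAAQAAAAEAAAAABAAEAAAAAAAACAAATCwAAEwsAAAIAAAAAAAAA////AAAAAAAAAAAAAAAAAAAAAAAAAAAAAAAAAAAAAAAAAAAAAAAAAAAAAAAAAAAAAAAAAAAAAAAAAAAAAAAAAAAAAAAAAAAAAAAAAAAAAAAAAAAAAAAAAAAAAAAAAAAAAAAAAAAAAAAAAAAAAAAAAAAAAAAAAAAAAAAAAAAAAAAAAAAAAAAAAAAAAAAAAAAAAAAAAAAAAAAAAAAAAAAAAAAAAAAAAAAAAAAAAAAAAAAAAAAAAAAAAAAAAAAAAAAAAAAAAAAAAAAAAAAAAAAAAAAAAAAAAAAAAAAAAAAAAAAAAAAAAAAAAAAAAAAAAAAAAAAAAAAAAAAAAAAAAAAAAAAAAAAAAAAAAAAAAAAAAAD4AAAAAAAAAP/gAAAAAAAAH//AAAAAAAAB//8AAAAAAAA///wAAAAAAAf///AAAAAAAf///8AAAAAB/////wAAAAD//////AAAAP//////+AAA////////AAB////4AP8AAH////wAAAAAf////gAAAAB/////AAAAAD////+AAAAAP////8AAAAA/////4AAAAD/////wAAAAP/////AAAAA/////8AAAAD/////4AAAGP/////gAAAc/////+AAABz/////4AAAHP/////wAAA5//////AAAPH/////8AABwf/////wBAYB//////AMAAH/////+Dw=="/>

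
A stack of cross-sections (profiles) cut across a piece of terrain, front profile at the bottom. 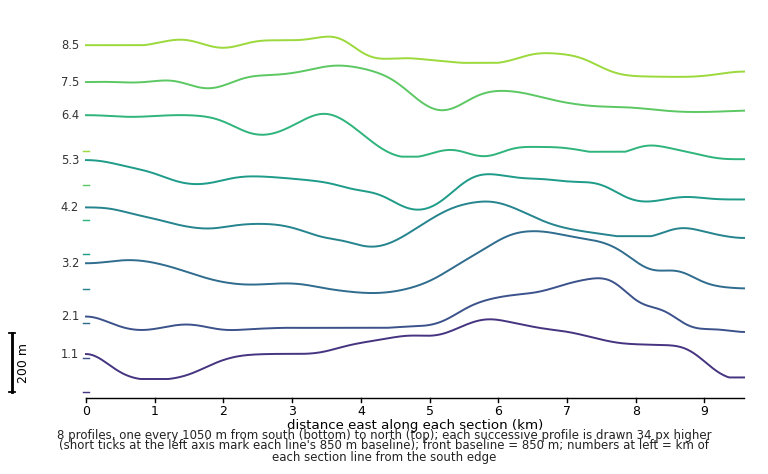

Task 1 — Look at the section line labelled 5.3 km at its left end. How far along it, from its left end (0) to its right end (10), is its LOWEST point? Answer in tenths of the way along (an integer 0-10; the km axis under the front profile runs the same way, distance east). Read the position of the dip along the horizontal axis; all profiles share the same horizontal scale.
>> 5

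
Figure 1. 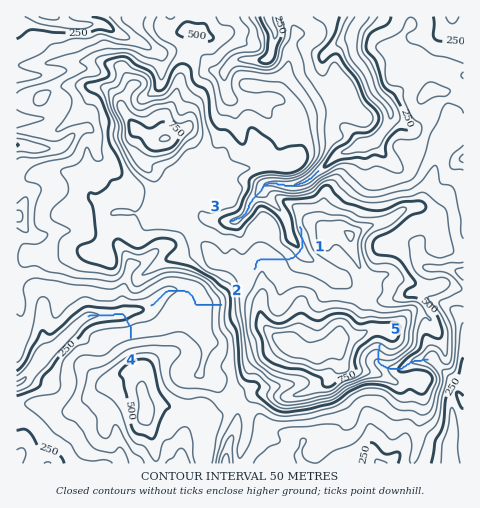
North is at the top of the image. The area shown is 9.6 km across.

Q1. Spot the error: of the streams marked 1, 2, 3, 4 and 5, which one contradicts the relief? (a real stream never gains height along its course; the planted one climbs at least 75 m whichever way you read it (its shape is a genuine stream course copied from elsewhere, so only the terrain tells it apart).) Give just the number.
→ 1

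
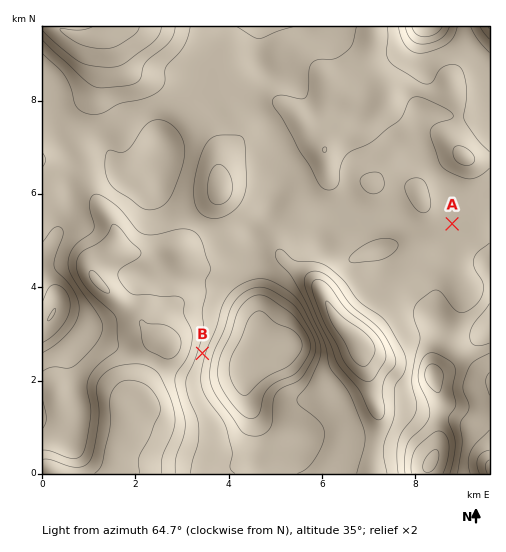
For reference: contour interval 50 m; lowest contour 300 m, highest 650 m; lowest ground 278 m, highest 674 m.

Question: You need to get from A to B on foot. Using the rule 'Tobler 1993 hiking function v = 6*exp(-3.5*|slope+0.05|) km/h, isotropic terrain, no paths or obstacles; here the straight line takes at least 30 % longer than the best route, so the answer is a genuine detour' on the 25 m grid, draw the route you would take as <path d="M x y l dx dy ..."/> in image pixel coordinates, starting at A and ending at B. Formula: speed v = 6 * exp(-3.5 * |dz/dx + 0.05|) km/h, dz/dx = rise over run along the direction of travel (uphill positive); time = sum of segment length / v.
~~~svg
<path d="M452 224l-14 7-58 0-56 28-13 0-23 11-20 0-24 12-12 13-30 58"/>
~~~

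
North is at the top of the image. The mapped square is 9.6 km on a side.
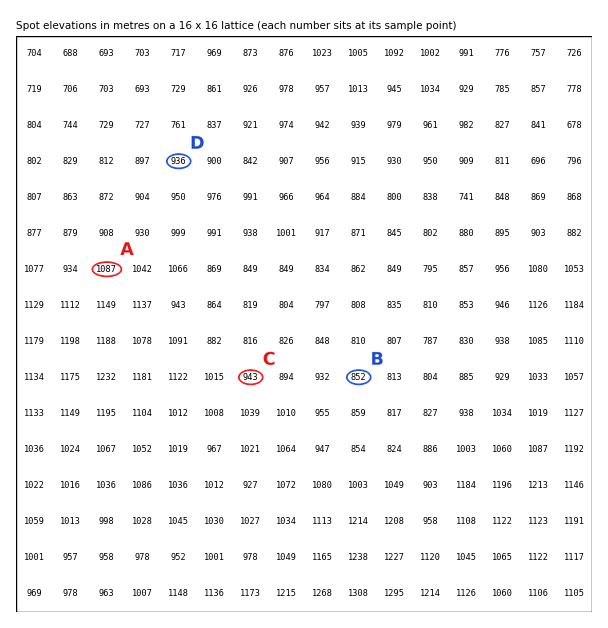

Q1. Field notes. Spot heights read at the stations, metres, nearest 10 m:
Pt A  1090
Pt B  850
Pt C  940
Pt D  940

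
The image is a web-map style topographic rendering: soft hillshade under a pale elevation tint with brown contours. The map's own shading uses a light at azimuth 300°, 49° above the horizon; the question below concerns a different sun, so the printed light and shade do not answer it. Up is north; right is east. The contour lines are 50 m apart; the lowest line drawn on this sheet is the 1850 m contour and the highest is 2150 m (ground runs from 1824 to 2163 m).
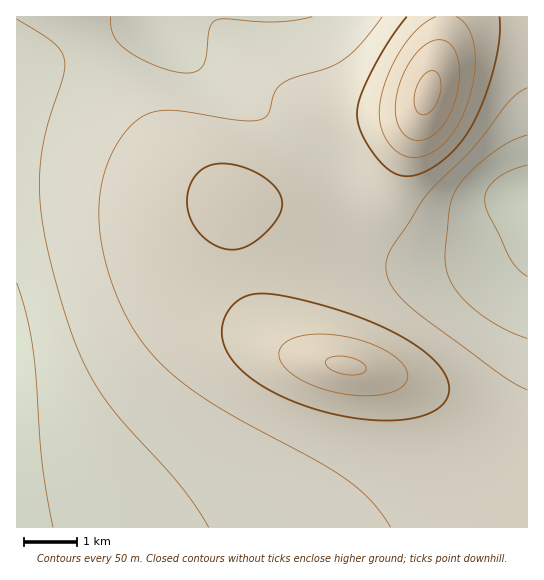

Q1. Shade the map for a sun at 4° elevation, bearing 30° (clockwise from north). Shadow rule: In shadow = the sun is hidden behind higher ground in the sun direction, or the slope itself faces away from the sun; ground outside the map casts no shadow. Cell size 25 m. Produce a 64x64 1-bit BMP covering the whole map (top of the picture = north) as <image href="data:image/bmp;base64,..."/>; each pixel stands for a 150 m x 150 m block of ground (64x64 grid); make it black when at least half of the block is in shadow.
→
<image width="64" height="64" href="data:image/bmp;base64,Qk0+AgAAAAAAAD4AAAAoAAAAQAAAAEAAAAABAAEAAAAAAAACAAATCwAAEwsAAAIAAAAAAAAA////AAAAAAAAAAAAAAAAAAAAAAAAAAAAAAAAAAAAAAAAAAAAAAAAAAAAAAAAAAAAAAAAAeAAAAAAAAAD+AAAAAAAAAf+AAAAAAAAB/8AAAAAAAAP/8AAAAAAAA//4AAAAAAAD//wAAAAAAAP//wAAAAAAB///gAAAAAAH//+AAAAAAAf//8AAAAAAB///gAAAAAAD//8AAAAAAAP//AAAAAAAAf/gAAAAAAAAeAAAAAAAAAAAAAAAAAAAAAAAAAAAAAAAAAAAAAAAAAAAAAAAAAAAAAAAAAAAAAAAAAAAAAAAAAAAAAAAAAAAAAAAAAAAAAAAAAAAAAAAAAAAAAAAAAAAAAAAAAAAAAAAAAAAAAAAAAAAAAAAAAAAAAAAAAAAAAAAAAAAAAAAAAAAAAAAAAAAAAAOAAAAAAAAAB+AAAAAAAAAH8AAAAAAAAAf4AAAAAAAAB/wAAAAAAAAH/gAAAAAAAAf/AAAAAAAAB/+AAAAAAAAH/8AAAAAAAAf/wBAAAAAAB/+AAAAAAAAD/4AAAAAAAAP/AAAAAAAAAf4AAAAAAAAA/AAAAAAAAAA4AAAAAAAAAAAAAAAAAAAAAAAAAAAAAAAAAAAAAAAAAAAAAAAAAAAAAAAAAAAAAAAAAAAAAAAAAAAAAAAAAAAAAAAAAAAAAAAAAAAAAAAAAAAADwAAAAAAAAAA=="/>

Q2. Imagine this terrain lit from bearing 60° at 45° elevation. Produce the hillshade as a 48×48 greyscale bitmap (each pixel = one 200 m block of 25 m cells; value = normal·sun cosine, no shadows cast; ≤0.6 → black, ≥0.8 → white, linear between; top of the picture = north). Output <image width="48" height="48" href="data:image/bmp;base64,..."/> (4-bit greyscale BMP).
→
<image width="48" height="48" href="data:image/bmp;base64,Qk32BAAAAAAAAHYAAAAoAAAAMAAAADAAAAABAAQAAAAAAIAEAAATCwAAEwsAABAAAAAAAAAAAAAAABEREQAiIiIAMzMzAERERABVVVUAZmZmAHd3dwCIiIgAmZmZAKqqqgC7u7sAzMzMAN3d3QDu7u4A////AHd3d3d3d3d3d3d3d3d3d3d3d3d3d3d3iHd3d3d3d3d3d3d3d3d3d3d3d3d3d3eIiHd3d3d3d3d3d3d3d3d3d3d3d3d3d4iIiHd3d3d3d3d3d3d3d3d3d3d3d3d3eIiIiHd3d3d3d3d3d3d3d3d3d3d3d3d3eIiIiHd3d3d3d3d3d3d3d3d3d3d3d3d3iIiIiHd3d3d3d3d3d3d3d3d3d3d3d3d3iIiIiHd3Zmd3d3d3d3dmZmZmZmZ3d3d3iIiIiHdmZmZmZmZmZmZmZmZmZmZmZ3d3iIiIiGZmZmZmZmZmZmZmZmZlVVVmZnd4iIiZmWZmZmZmZmZmZmZmVVVVVVVVZnd4iJmZmWZmZmZmZmZmZmZVVURERERFVneImZmZmWZmZmZmZmZmZlVVREMzIjNFZ4iZqqqqqlVVVmZmZmZmZVVURDMiIjRWiaqru7u6qlVVVWZmZmZmZVVURDMzNFaJq8zMzLu7qlVVVVZmZmZmZVVVRERFZ4q83d3dzMu7ukRVVVVmZmZmZmVVVVZnirzd7u3dzMu7u0RFVVVmZmZmZmZmZ3iJq83d3d3czMu7ukRFVVVmZmZmZmd3eImau8zd3dzMzLu7ukRFVVVmZmZmd3d4iJmqu7zMzMzMy7u7qkRFVVZmZmZ3d3eIiZmqq7u7u7u7u7u6qkRFVVZmZmd3d3iIiZmaqqq7u7u7u7u6qkRFVVZmZmd3d3iIiZmZqqqqqru7u7uqqkRVVVZmZmd3d4iIiJmZmaqqqqqru6qqqkRVVWZmZnd3d4iIiJmZmZmZmqqqqqqqqVVVVWZmZnd3d4iIiImZmZmZmaqqqqqqqVVVVmZmZnd3d3iIiImZmZmZmZqqu6qqmVVVVmZmZnd3d3iIiImZmZmYmZqru7qqqVVWZmZmZnd3d4iIiImZmZmIiZqru7uqqVVmZmZmZ3d3d4iIiJmZmZmIiJqru7uqqWZmZmZmZ3d3d4iIiZmZqZmIiImru7uqmWZmZmZmd3d3eIiImZqqqpmHd3iau7qpmWZmZmZnd3d3eIiJmaqqqph2VWeJqqqZiGZmZmZ3d3d3iImZqqqqqYdUM0V4mqmYd2ZmZnd3d3d4iJmaqqqqmHVCESRomqmId2Zmd3d3d3iIiZqqqqqZh2QxABNomqqYd3d3d3d3d4iImaqqqpmIdlQhABNpq7qph3d3d3d3eIiZqqqqmYh3dlQhABR5vMupiHd3d3d3iImaqqqpiHd3dmQxABR6zdy6iHd3d3d4iJmqqqmYh3d3d2VCABSL3u26mHd3d3eIiZqqqpiHd3eIh3ZCEBSL3u3KmHd3d3iImaq6qYh3d4iIiHZTESSL7/7LmXd3d3iJmqqqmHd3eIiZiHZTISSL7/7LmXd3d3iJqqqph3d3iJmZmIdUIiSL3/7LmXd3d4iZqqqYd3eIiZmZmIdkMjV73u7LmWZmd4iaqqmHd3iImZmZmIdlQzV6zu3LmWZmZ4mqqph3d3iJmZmZmIdlREV6zd3KmVVWZ4mqqYd2d4iZmZmZiId2VVV5vNy6mA=="/>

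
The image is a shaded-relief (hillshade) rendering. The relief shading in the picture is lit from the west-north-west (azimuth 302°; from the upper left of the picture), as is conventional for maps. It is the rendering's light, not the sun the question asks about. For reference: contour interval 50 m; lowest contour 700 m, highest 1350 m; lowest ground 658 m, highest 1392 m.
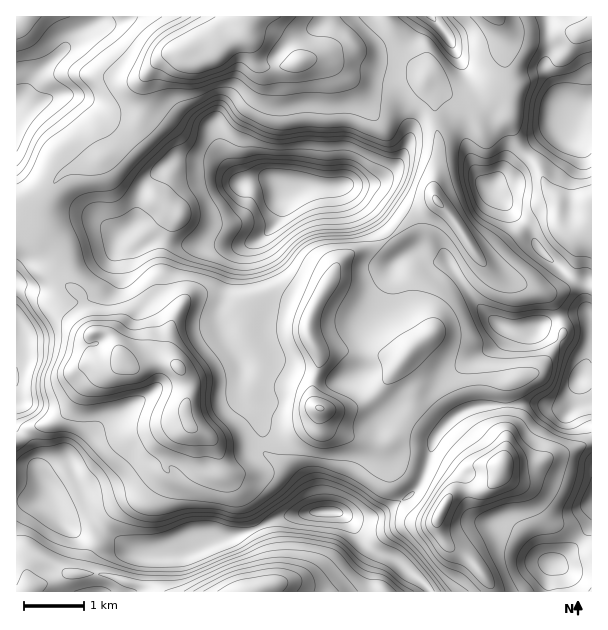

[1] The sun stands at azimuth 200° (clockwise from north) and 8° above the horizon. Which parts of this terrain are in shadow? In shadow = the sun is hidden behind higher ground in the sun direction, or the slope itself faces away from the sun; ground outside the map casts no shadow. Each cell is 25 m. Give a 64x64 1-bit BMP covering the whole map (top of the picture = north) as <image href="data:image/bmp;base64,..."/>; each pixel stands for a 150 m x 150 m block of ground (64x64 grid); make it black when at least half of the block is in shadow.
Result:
<image width="64" height="64" href="data:image/bmp;base64,Qk0+AgAAAAAAAD4AAAAoAAAAQAAAAEAAAAABAAEAAAAAAAACAAATCwAAEwsAAAIAAAAAAAAA////AAAAAAAAAP8AGHwD/gAP////+Af8A//////4D/wP//////Af8D//////8D/gf//////gfgD//////4B+AP/AP///gHwD/4AD//+ACAf+AAA//xwAA3wAAB/+DwABOAAAB/gDgAAAAAAD8AHAAAAAAEHAAcCAAAAA4AAA4YAAAADAAAD/8AAAAcAAAH/+AAADgAAAf/8AAA+AAAB//+AAD4AAAH//4AAPgDgAP/9gAA+A/AAP/wAAB4D8AAH/AAAPgHwAAP8AAB+APAAAbwAAP4AcAB//AAB/gAgAH/cAHv8AIAAP8wAf/wBgAB/xAf/+ACADP/4D/74AAAc/9gH/ngAAA/gGAP/+AAAB4AAA//7AAAHACAD///gAA8A8Af///AAGgHwB///+AAAB+AH///84AA/wAf////4AH+AD/////wA/4AP/////gH/AA4/f///Af4AABh///8D/gAAAP///4f8AAAB////j/w+AAD////P/H4AAH///8/8fwAAL///h/j8AAAAAD4DwfwAAAAAAAGB/GAAAAAAAAH88AAAAAAAAfxwAAAAAAAB/HwAAAAAAAH8PAAAAAAAAfAYAAAAAAAAAAAAAAAAAAAAAAAAAAADAwAMAAAAAAcBAA8AAAAABwAAB4AABwAPAAABx4ADHD8AAADH4AM8fgAAAAfwADz8AZA=="/>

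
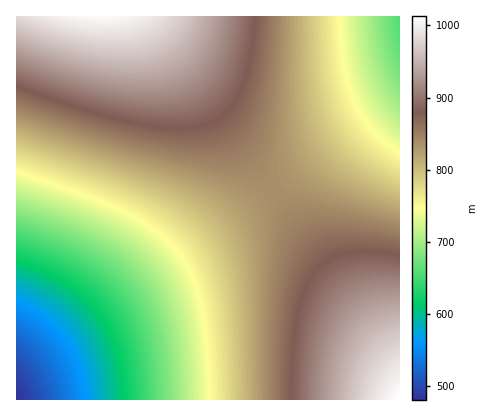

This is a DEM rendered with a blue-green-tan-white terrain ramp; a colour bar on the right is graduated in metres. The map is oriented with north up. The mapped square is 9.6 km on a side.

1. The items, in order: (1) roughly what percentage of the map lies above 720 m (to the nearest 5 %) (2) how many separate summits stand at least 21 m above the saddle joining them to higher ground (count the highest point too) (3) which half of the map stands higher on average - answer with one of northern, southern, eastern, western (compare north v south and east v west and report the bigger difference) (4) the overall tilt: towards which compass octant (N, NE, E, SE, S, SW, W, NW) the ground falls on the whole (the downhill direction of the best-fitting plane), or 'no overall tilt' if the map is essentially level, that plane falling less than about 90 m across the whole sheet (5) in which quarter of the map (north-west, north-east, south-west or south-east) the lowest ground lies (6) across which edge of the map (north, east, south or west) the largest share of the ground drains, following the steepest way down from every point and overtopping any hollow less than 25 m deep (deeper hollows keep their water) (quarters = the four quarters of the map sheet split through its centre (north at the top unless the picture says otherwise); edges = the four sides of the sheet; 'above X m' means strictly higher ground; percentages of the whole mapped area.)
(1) Ground above 720 m makes up about 80 % of the sheet.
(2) There are 2 summits with 21 m or more of prominence.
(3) The northern half stands higher on average than the southern half.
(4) Overall the map slopes down towards the south-west.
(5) Look to the south-west quarter for the lowest ground.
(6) Drainage is mainly to the west: more ground falls towards that edge than towards any other.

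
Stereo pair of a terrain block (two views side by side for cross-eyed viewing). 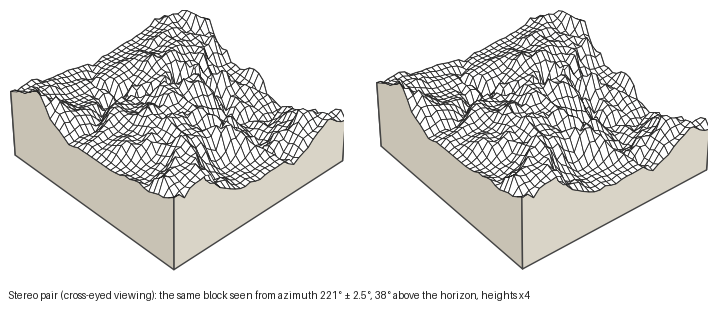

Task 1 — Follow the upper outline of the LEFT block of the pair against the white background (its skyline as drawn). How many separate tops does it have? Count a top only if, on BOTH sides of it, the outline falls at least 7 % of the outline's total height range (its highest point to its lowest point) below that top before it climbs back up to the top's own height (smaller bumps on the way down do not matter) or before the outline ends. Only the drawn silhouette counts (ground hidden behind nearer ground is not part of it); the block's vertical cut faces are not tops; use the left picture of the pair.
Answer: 6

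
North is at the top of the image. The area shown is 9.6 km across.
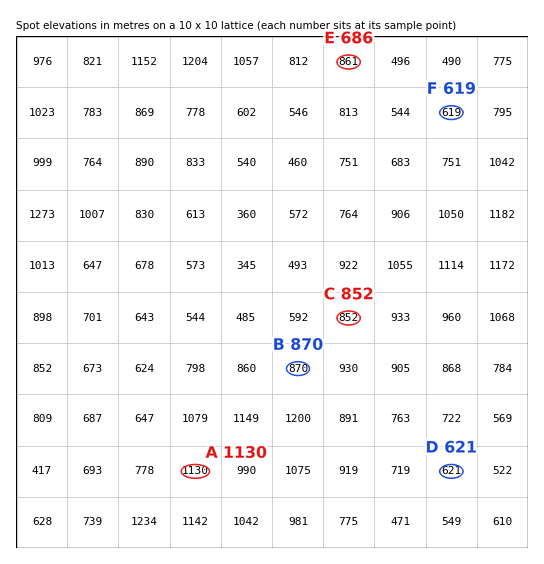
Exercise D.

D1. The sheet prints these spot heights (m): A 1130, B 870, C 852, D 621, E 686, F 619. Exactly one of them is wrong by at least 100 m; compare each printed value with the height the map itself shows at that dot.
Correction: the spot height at E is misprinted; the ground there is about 861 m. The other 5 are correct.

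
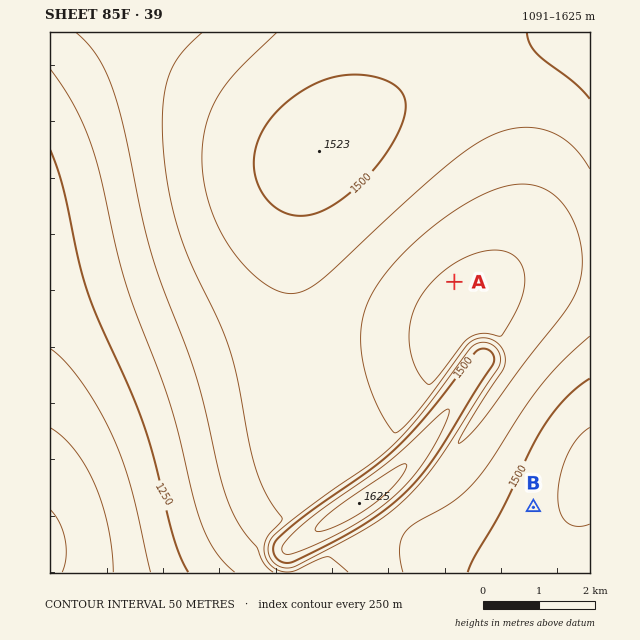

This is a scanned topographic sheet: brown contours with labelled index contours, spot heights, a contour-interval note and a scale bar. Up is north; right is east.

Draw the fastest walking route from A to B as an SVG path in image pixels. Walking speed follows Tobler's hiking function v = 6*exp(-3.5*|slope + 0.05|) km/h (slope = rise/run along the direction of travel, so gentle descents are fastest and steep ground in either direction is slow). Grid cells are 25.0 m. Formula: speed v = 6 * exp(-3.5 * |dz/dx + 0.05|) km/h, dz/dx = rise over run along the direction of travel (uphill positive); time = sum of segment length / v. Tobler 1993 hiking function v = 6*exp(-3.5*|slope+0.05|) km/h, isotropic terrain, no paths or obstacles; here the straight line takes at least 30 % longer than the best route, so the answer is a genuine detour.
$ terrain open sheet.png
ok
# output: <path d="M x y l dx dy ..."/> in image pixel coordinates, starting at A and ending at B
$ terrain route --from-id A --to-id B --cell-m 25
<path d="M454 282l30 30 11 22 6 6 11 22 0 103 21 42"/>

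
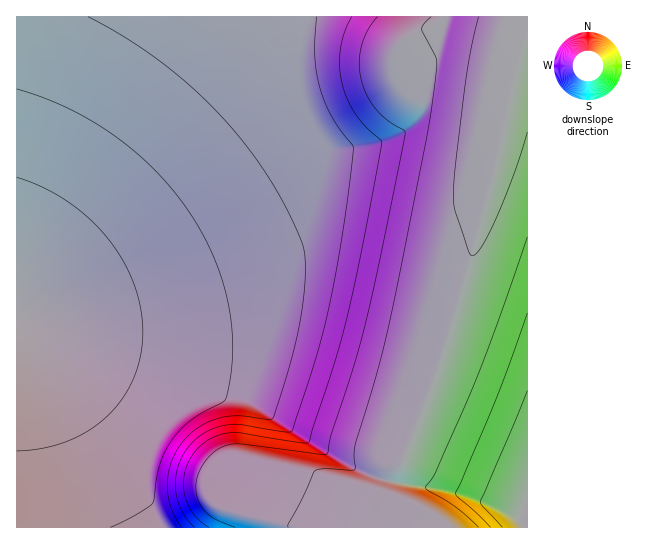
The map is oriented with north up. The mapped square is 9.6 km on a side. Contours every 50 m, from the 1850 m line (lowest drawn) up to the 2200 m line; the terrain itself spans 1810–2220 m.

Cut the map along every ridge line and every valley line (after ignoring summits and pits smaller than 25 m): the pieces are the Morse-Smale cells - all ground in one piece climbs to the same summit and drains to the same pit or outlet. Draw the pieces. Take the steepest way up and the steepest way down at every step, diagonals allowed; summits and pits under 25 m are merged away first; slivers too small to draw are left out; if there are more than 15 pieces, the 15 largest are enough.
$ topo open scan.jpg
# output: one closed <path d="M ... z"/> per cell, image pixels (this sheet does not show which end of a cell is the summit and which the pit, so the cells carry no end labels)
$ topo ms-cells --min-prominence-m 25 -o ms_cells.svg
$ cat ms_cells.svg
<path d="M527 16l-510 0-1 305 38 18 48 18 75 24 65 16 101 66 31 14 19 4 4-14 8-9 24-63 28-86 42-152 17-87 12-37z"/><path d="M18 321l-2 1 1 206 435-1-23-16-35-16-2-2-1-12-17-4-31-14-101-66-65-16-75-24-48-18z"/><path d="M527 33l-11 37-20 97-45 164-40 114-6 13-8 9-4 10 1 6 44 5 45 12 34 16 8 12 3-1z"/><path d="M393 481l-1 12 2 2 35 16 24 17 71-1-7-11-34-16-25-8z"/>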